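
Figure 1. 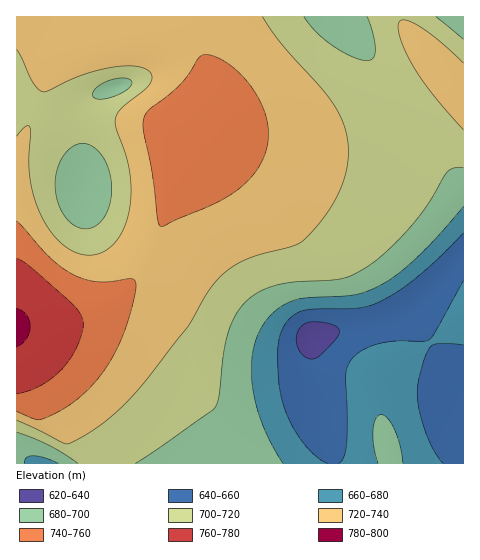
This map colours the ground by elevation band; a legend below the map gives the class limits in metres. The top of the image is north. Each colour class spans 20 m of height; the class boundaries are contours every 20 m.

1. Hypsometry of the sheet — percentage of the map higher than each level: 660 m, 90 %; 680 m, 82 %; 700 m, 70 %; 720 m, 43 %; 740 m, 14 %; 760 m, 3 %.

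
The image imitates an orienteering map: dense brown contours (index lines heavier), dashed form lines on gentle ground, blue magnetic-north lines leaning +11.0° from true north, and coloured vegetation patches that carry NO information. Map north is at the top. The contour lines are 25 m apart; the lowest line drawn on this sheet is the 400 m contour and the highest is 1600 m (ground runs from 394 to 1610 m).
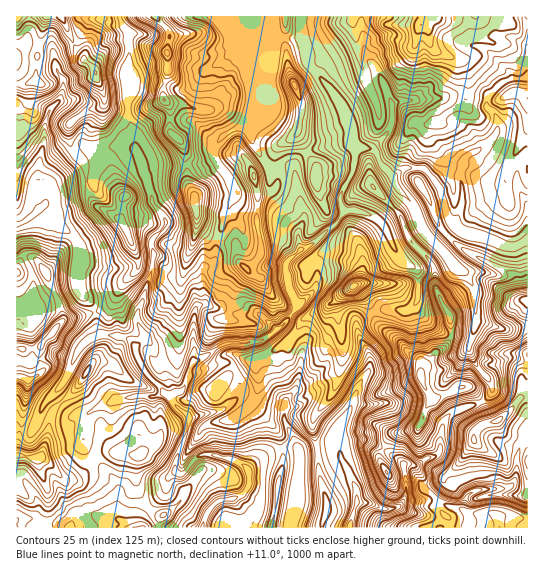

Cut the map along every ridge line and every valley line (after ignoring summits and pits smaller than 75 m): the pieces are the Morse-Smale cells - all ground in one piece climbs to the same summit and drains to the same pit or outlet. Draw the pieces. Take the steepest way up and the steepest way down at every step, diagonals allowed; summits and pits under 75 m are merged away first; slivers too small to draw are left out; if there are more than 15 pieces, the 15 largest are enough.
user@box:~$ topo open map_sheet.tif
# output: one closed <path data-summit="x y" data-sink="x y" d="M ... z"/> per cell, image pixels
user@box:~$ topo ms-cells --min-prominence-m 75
<path data-summit="498 421" data-sink="202 527" d="M249 343l-20 0-8 2-12 10-15 6-11 29-12 6-9-3-9 4-19-1-16 3-24 10-7 6-4 31 11 13 13-7 22 1 10 4-3 6 1 27 8 15 16 12-2 4 0 7 162 0 2-2 4-15 0-10-8-28-2-22-18 2 0-4-15-30 1-18-29-40z"/><path data-summit="422 25" data-sink="202 527" d="M527 16l-226 0-1 11 8 36 21 24 12 18 11 25 0 12 3 7 18 0 4 5 3 9 13 14 12-9 20 1 14 17 8 28 7 9 9-21-3-29 4-14 25-16 8-12 0-12-10-13 2-12 13-11 8-4 18-2z"/><path data-summit="498 421" data-sink="202 527" d="M370 148l-14 1-4 25-12 21 3 14 2 2 13 0 12 4 14 11 16 32 17 13 2 20-4 16 19 20 11 6 28 2-4 8 0 8 7 14 12 13 4 8-1 8-8 7-28 10-10 8-4 11-1 21-5 5-6 1-12 8-13 0 1 6 6 0 12 14 6 0 14-5 17-18 13-20 3-12 7-6 14-3 9 14 13 4 9 7 0-119-25 2-27-8-1-32-3-6-5-9-10-6-20-22 18-19-8-13-8-28-17-18-17 0-12 9-13-14-3-9z"/><path data-summit="167 53" data-sink="202 527" d="M273 16l-153 1 1 6 8 10-1 86 7 15 0 13 8 21 10-3 28 2 28-6 6-4-2-8 3-6 10-10 17-6 5-5 23-55 2-22 4-7-4-8z"/><path data-summit="354 286" data-sink="202 527" d="M358 211l-13 0-14 17-18 16-10 5 6 5 8 13 0 14-4 10-16 14-8 13-18 17-12 6-8 0-2 2 7 18 29 40-1 18 15 34 18-3-5-21 1-11 18-21 5-11 5-20 2-21-8-39 1-5 17-14 2 0 9 10 7 15 11-3 24 2 5-3 6-7 0-30-17-13-16-32-9-9z"/><path data-summit="95 73" data-sink="202 527" d="M119 16l-103 1 0 116 3 0 3-2 9-13 0-10 3 3 19 4 10 8 6 1 2 22 13 17 3 17 8-2 4-27 18-6 18 2 0-13-7-15 1-86-8-10z"/><path data-summit="254 177" data-sink="202 527" d="M267 76l-19 46-5 5-17 6-13 16 4 14 10 11 8 15 0 8-12 25-7 23-1 16-12 9 0 33 34 12 24 0 16 14 12-11 8-12-8-17-4-23 2-4 14-13-2-6 0-13 5-11 0-6-4-10-5-33-5-3-21 2-18-32 0-11 17-40z"/><path data-summit="194 205" data-sink="202 527" d="M214 157l-13 7-12 0-8 3-28-2-10 4 9 33 11 13 2 10-13 16 0 30-15 42 0 10 8 16 10 12 4 16 5 10-3 12 8 7 13-5 6-12 7-28 0-40 9-9-1-32 12-9 1-16 7-23 12-25 0-8-6-11z"/><path data-summit="294 85" data-sink="202 527" d="M302 37l-24 0-3 4-7 33 0 12-17 40 1 15 15 27 6 1 6-2 11 0 5 3 5 33 4 10 0 6-5 11 0 13 3 6 16-9 23-23 3-7-3-4-1-11 12-21 4-23-4-9 0-12-7-17-16-26-20-21z"/><path data-summit="421 377" data-sink="202 527" d="M414 305l-8 6-24-2-9 3-1 2 5 9 9 9 34 29 0 14 12 24-13 28-26 8-9 12 1 4 12 6 6 7 14 1 12-8 6-1 5-5 1-21 4-11 10-8 28-10 8-7 1-8-4-8-12-13-7-14 3-14-23-2-7-3-21-17z"/><path data-summit="26 379" data-sink="202 527" d="M34 259l-11 1-7 11 0 156 9 4 6 0 4-4 8-21 21-24 17-36 9-7 11-5-4-4-3-18-31 7-4-18-11-24-8-14z"/><path data-summit="498 421" data-sink="499 527" d="M497 421l-14 3-7 6-3 12-9 15-20 21 4 9-11 20 12 12 1 9 78-1 0-80-9-8-13-4z"/><path data-summit="125 227" data-sink="202 527" d="M127 145l-10 0-18 6-4 27-8 2 0 6 8 19 26 16 12 25 6 17-3 8-16 16-7 15-6 6-12 5 1 13 6 9 27 4 6 9 10-10-8-15 0-10 15-42 0-30 12-14 1-6-13-19-5-24-4-7-6-20z"/><path data-summit="38 458" data-sink="202 527" d="M55 392l-12 14-8 21-4 4-15-2 0 90 18 0 36 9 4-5 9-3 1-3-8-23-15-16 5 2 12-3 17-18-12-13 1-20 4-12-15 1-13-14z"/><path data-summit="421 377" data-sink="350 527" d="M371 313l-10 6-5 6 3 10 10 20 0 15-10 15-8 24-12 20-2 14 2 2 7-4 20-1 17 9 10-14 26-8 13-28-12-24 0-14-34-29z"/>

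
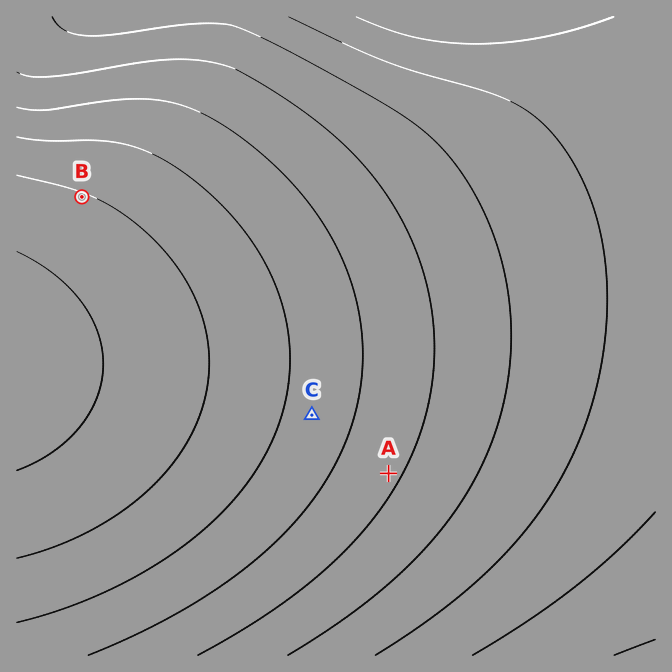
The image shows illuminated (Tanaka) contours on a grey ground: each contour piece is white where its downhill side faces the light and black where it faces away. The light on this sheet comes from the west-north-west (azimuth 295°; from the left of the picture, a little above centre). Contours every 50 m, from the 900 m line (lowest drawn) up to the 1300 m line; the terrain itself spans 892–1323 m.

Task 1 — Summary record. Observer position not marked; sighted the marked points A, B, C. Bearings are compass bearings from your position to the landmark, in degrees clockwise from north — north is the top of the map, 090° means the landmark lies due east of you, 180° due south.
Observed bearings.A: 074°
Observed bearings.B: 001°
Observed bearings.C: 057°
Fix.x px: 76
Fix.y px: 565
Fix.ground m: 1230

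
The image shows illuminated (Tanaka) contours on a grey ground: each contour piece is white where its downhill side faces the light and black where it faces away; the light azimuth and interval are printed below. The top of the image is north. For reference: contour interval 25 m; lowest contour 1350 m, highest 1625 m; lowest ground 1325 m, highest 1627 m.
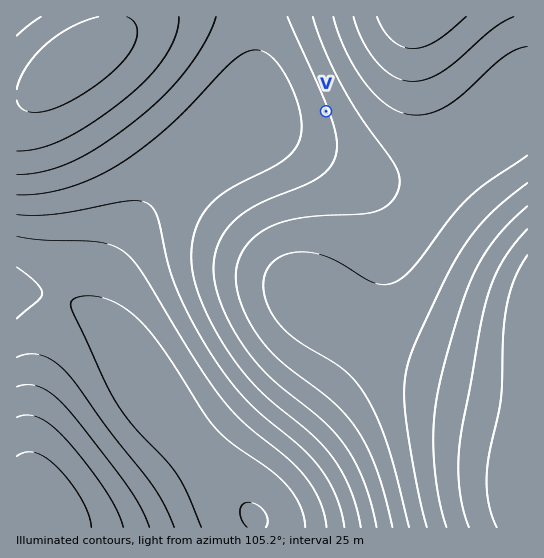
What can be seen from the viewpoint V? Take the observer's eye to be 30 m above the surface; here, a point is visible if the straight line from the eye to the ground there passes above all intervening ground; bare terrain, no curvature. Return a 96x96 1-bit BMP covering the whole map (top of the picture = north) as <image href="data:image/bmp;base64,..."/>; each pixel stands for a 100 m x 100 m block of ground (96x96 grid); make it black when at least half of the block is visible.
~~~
<image width="96" height="96" href="data:image/bmp;base64,Qk2+BAAAAAAAAD4AAAAoAAAAYAAAAGAAAAABAAEAAAAAAIAEAAATCwAAEwsAAAIAAAAAAAAA////AAAAAAAAAAAAAAAB//////8AAAAAAAAf//////8AAAAAAAD///////8AAAAAAAP///////wAAAAAAA////////AAAAAAAB///////8AAAAAAAD///////4AAAAAAAH///////wAAAAAAAP///////gAAAAAAAf///////gAAAAAAA////////AAAAAAAA///////+AAAAAAAB///////+AAAAAAAD///////8AAAAAAAD///////8AAAAAAAH///////4AAAAAAAP///////4AAAAAAAP///////wAAAAAAAf///////wAAAAAAA////////wAAAAAAB////////gAAAAAAB////////gAAAAAAD////////AAAAAAAH////////AAAAAAAP///////+AAAAAAAf///////+AAAAAAA////////+AAAAAAA////////8AAAAAAB////////8AAAAAAD////////4AAAAAAD////////4AAAAAAH////////wAAAAAAH////////wAAAAAAP////////wAAAAAAf////////gAAAAAAf////////gAAAAAA/////////gAAAAAA/////////AAAAAAB/////////AAAAAAD/////////AAAAAAD/////////AAAAAAH////4D///AAAAAAP////gA///AAACAAf///+AAf//AAADgA////8AAP/+AAADwB////4AAP/+AAAD+P////wAAH/+AAAD//////gAAH/+AAAD//////AAAD/+AAAD/////+AAAD/+AAAD/////8AAAD/+AAAD/////8AAAD//AAAD/////4AAAB//AAAB/////4AAAB//AAAAA////wAAAB//gAAAAH///gAAAB//gAAAAAf//AAAAB//wAAAAAD/+AAAAB//wAAAAAAf8AAAAD//4AAAAAAAAAAAAD//8AAAAAAAAAAAAD//+AAAAAAAAAAAAD///AAAAAAAAAAAAH///gAAAAAAAAAAAH///4AAAAAAAAAAAP///8AAAAAAAAAAAf///+AAAAAAAAAAA/////gAAAAAAAAAD/////wAAAAAAAAAP/////8AAAAAAAAA//////+AAAAAAAAD///////AAAAAAAAH///////gAAAAAAAP///////wAAAAAAAP///////4AAAAAAAf///////4AAAAAAAf///////8AAAAAAAf///////8AAAAAAAf///////8AAAAAAAP///////8AAAAAAAP///////8AAAAAAAP///////8AAAAAAAP///////8AAAAAAAP///////8AAAAAAAP///////8AAAAAAAH///////8AAAAAAAH///////8AAAAAAAH///////8AAAAAAAH///////8AAAAAAAH///////8AAAAAAAH///////8AAAAAAAH///////8AAAAAAAH///////8AAAAAAAH///////8AAAAAAAH///////8AAAAAAAP///////8AAAAAAAP///////8="/>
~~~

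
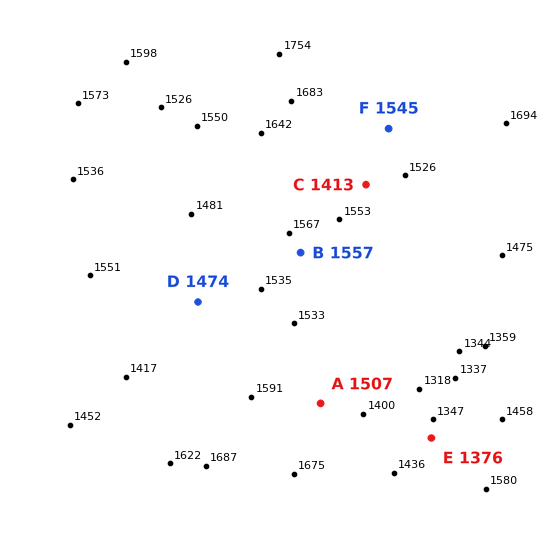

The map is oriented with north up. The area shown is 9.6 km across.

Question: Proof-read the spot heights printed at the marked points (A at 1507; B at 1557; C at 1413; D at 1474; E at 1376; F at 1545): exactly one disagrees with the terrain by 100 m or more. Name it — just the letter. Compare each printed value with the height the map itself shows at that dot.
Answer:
C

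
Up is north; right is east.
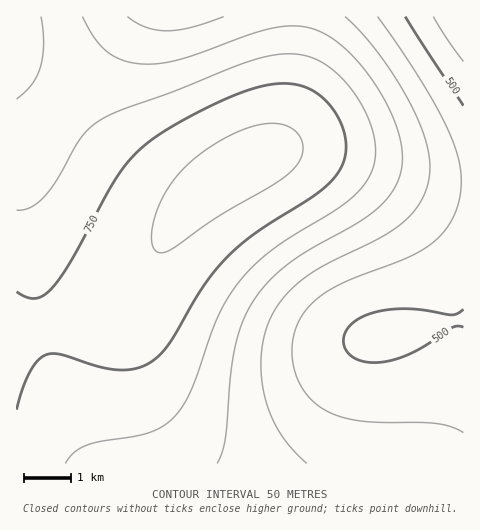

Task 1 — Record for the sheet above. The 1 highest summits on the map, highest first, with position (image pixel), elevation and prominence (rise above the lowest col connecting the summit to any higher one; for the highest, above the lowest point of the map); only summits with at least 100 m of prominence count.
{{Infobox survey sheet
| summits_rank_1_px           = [245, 165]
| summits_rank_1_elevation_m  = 818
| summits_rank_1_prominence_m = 412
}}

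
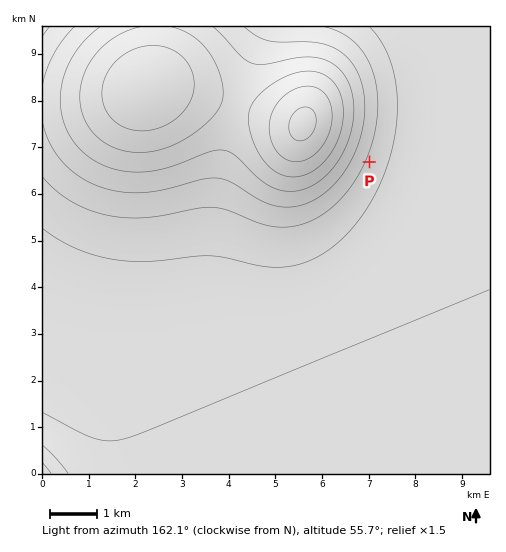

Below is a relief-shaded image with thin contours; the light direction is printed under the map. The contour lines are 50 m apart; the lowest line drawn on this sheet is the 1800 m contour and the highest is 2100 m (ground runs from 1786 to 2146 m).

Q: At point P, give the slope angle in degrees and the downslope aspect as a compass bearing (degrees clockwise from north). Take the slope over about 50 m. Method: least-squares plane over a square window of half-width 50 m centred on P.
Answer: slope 8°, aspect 293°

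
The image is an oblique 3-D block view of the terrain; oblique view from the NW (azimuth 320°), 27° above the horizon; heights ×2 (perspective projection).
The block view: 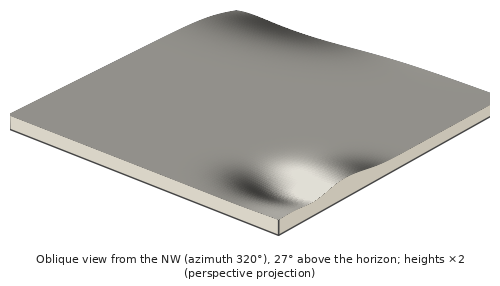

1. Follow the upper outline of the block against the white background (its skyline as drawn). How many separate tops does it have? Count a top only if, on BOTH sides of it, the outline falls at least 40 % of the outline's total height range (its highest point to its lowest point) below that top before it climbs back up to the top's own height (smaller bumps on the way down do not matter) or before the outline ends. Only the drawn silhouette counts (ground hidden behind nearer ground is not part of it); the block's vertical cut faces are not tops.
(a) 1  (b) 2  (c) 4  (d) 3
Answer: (a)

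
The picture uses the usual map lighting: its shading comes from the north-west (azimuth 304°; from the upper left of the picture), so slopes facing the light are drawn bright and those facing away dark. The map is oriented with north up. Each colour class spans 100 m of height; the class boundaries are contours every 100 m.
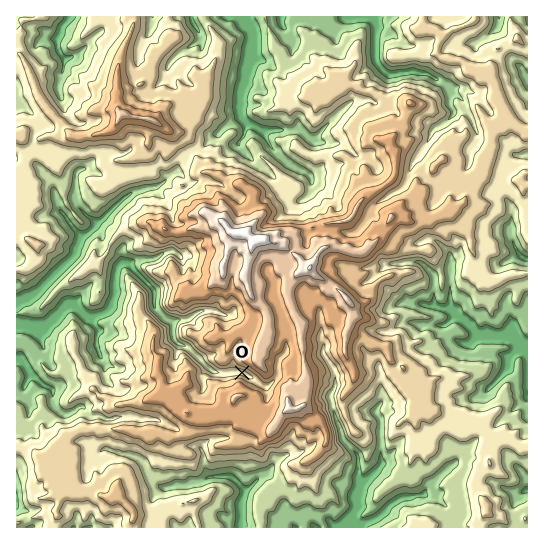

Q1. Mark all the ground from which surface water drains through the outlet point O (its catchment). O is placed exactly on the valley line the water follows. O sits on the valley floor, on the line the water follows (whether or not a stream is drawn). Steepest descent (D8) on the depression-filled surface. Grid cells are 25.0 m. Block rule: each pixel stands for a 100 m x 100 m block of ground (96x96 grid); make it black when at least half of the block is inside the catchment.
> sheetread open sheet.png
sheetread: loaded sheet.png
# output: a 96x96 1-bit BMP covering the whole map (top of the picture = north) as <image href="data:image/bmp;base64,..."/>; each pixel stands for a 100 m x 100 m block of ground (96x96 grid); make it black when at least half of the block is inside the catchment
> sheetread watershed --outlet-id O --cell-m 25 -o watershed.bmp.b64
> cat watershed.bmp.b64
<image width="96" height="96" href="data:image/bmp;base64,Qk2+BAAAAAAAAD4AAAAoAAAAYAAAAGAAAAABAAEAAAAAAIAEAAATCwAAEwsAAAIAAAAAAAAA////AAAAAAAAAAAAAAAAAAAAAAAAAAAAAAAAAAAAAAAAAAAAAAAAAAAAAAAAAAAAAAAAAAAAAAAAAAAAAAAAAAAAAAAAAAAAAAAAAAAAAAAAAAAAAAAAAAAAAAAAAAAAAAAAAAAAAAAAAAAAAAAAAAAAAAAAAAAAAAAAAAAAAAAAAAAAAAAAAAAAAAAAAAAAAAAAAAAAAAAAAAAAAAAAAAAAAAAAAAAAAAAAAAAAAAAAAAAAAAAAAAAAAAAAAAAAAAAAAAAAAAAAAAAAAAAAAAAAAAAAAAAAAAAAAAAAAAAAAAAAAAAAAAAAAAAAAAAAAAGAAAAAAAAAAAAAAAHAAAAAAAAAAAAAAAPAAAAAAAAAAAAAAAf4AAAAAAAAAAAAAA/8AAAAAAAAAAAAAB/8AAAAAAAAAAAAAD/+AAAAAAAAAAAAAD/+AAAAAAAAAAAAAD/+AAAAAAAAAAAAAD/+AAAAAAAAAAAAAB/8AAAAAAAAAAAAAA/8AAAAAAAAAAAAAAf8AAAAAAAAAAAAAAf8AAAAAAAAAAAAAAP8AAAAAAAAAAAAAAP8AAAAAAAAAAAAAAH8AAAAAAAAAAAAAAH8AAAAAAAAAAAAAAH8AAAAAAAAAAAAAAH4AAAAAAAAAAAAAAH4AAAAAAAAAAAAAAHwAAAAAAAAAAAAAAPwAAAAAAAAAAAAAAfgAAAAAAAAAAAAAA/gAAAAAAAAAAAAAA/gAAAAAAAAAAAAAB/gAAAAAAAAAAAAAB/wAAAAAAAAAAAAAB/4AAAAAAAAAAAAAB/8AAAAAAAAAAAAAB/8AAAAAAAAAAAAAA/4AAAAAAAAAAAAAA/wAAAAAAAAAAAAAA/gAAAAAAAAAAAAAAcAAAAAAAAAAAAAAAAAAAAAAAAAAAAAAAAAAAAAAAAAAAAAAAAAAAAAAAAAAAAAAAAAAAAAAAAAAAAAAAAAAAAAAAAAAAAAAAAAAAAAAAAAAAAAAAAAAAAAAAAAAAAAAAAAAAAAAAAAAAAAAAAAAAAAAAAAAAAAAAAAAAAAAAAAAAAAAAAAAAAAAAAAAAAAAAAAAAAAAAAAAAAAAAAAAAAAAAAAAAAAAAAAAAAAAAAAAAAAAAAAAAAAAAAAAAAAAAAAAAAAAAAAAAAAAAAAAAAAAAAAAAAAAAAAAAAAAAAAAAAAAAAAAAAAAAAAAAAAAAAAAAAAAAAAAAAAAAAAAAAAAAAAAAAAAAAAAAAAAAAAAAAAAAAAAAAAAAAAAAAAAAAAAAAAAAAAAAAAAAAAAAAAAAAAAAAAAAAAAAAAAAAAAAAAAAAAAAAAAAAAAAAAAAAAAAAAAAAAAAAAAAAAAAAAAAAAAAAAAAAAAAAAAAAAAAAAAAAAAAAAAAAAAAAAAAAAAAAAAAAAAAAAAAAAAAAAAAAAAAAAAAAAAAAAAAAAAAAAAAAAAAAAAAAAAAAAAAAAAAAAAAAAAAAAAAAAAAAAAAAAAAAAAAAAAAAAAAAAAAAAAAAAAAAAAAAAAAAAAAAAAAAAAAAAAAAAAAAAAAAAAAAAAAAAAAAAAAAAAAA="/>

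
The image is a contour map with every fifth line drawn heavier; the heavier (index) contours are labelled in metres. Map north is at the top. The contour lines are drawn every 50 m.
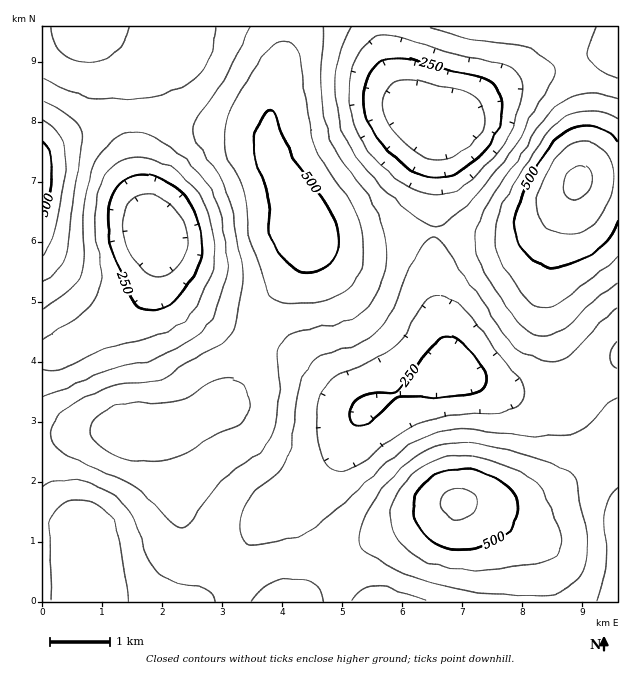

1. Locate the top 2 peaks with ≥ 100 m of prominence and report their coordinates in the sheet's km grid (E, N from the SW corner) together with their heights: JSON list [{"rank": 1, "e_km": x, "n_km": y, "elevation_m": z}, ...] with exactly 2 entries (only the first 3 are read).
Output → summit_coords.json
[{"rank": 1, "e_km": 8.94, "n_km": 7.01, "elevation_m": 610}, {"rank": 2, "e_km": 6.94, "n_km": 1.66, "elevation_m": 560}]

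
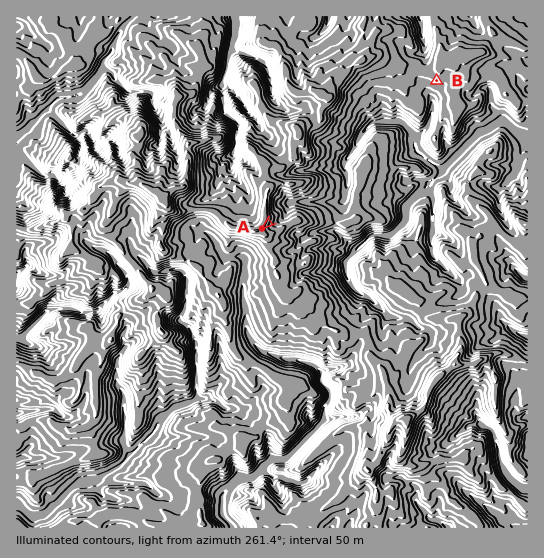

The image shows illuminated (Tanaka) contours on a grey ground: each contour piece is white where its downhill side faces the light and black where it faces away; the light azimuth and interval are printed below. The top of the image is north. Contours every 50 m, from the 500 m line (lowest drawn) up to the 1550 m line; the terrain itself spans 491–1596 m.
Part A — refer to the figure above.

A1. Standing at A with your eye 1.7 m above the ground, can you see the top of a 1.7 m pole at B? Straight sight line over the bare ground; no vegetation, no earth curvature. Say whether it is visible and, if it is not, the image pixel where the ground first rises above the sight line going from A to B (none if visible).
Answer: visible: true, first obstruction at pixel None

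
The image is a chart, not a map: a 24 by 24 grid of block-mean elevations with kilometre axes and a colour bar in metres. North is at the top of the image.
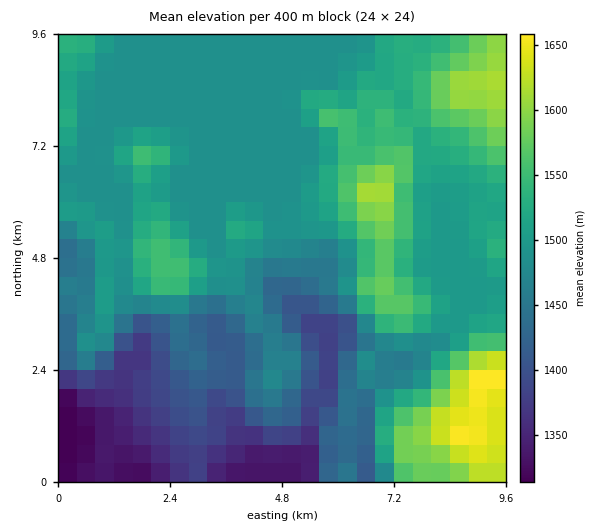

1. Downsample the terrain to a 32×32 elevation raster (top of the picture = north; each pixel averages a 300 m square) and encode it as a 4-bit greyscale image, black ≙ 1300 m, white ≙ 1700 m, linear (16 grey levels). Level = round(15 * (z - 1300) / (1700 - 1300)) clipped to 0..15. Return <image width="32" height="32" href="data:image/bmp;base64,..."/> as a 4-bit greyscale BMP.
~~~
<image width="32" height="32" href="data:image/bmp;base64,Qk12AgAAAAAAAHYAAAAoAAAAIAAAACAAAAABAAQAAAAAAAACAAATCwAAEwsAABAAAAAAAAAAAAAAABEREQAiIiIAMzMzAERERABVVVUAZmZmAHd3dwCIiIgAmZmZAKqqqgC7u7sAzMzMAN3d3QDu7u4A////ABERERIjMhERESVlR6qqvMwRERESMzIhERElVFiru8zcERESIjMzIiIhJVRpu7zd3RERIiMzMzI0MjVUabvN3d0RESIzNEMzRVM1ZWmqzd3dESIjM0RDNVVUNFVomazN3RIyIzNEREVmVDNWZ3ibzd0zMyMzRVRFZ2UzV2Zmis3tVmQiNFVURWZlQ1d2Znms3VZ2MjRVVEVWZTNGZmZnirtWd1M0VURFZlQzNWiId3iZVndlRVVEVmZDM0WJqYh4iGV4dmZ2VWdlREVXmqqYiIhleHeJmHZ3ZUVWeaqpiIiIZXh4mqmHd2VVVnmqmIiIiFVneJmZh3dmZmZoqpiIiIhVeHiZmHd3d3ZmeKqYiIiJZnh4mZd3iHd3d4mqqIiIiXeHeJmHd4l3d4iau6mIiIiId3eYd3eId3eIm7uoiIiId3d3h3d3d3d3iKvLqIiIiHd3eId3d3d3d4mry6iIiIl3d3mYd3d3d3d4mqupiIiZh3eJqYd3d3d3eJmaqYiZqod3eIh3d3d3d3iZmZiJmauXd3d3d3d3d3eJqZmYmqq7mHd3d3d3d3d4mpmZmZq7u4h3d3d3d3d3eJiJmYmrzLyId3d3d3d3d3d3eIiJq8zMiHd3d3d3d3d3d3iImZq7vJiHd3d3d3d3d3d3iJmZqruZh3d3d3d3d3d3d4iZmZq7"/>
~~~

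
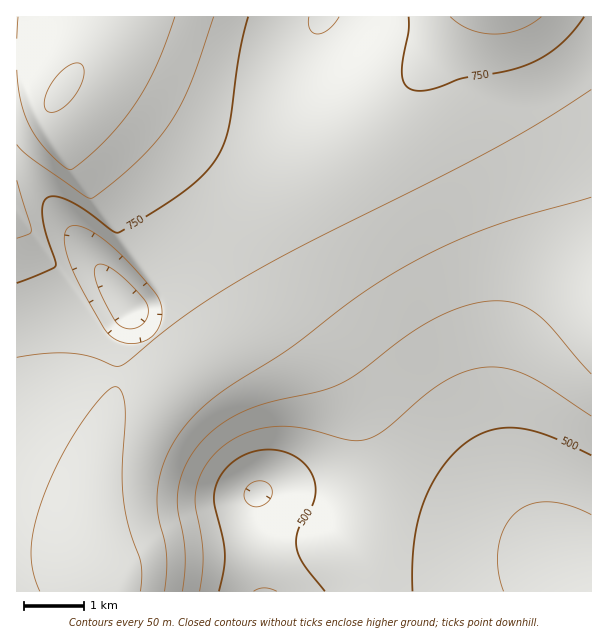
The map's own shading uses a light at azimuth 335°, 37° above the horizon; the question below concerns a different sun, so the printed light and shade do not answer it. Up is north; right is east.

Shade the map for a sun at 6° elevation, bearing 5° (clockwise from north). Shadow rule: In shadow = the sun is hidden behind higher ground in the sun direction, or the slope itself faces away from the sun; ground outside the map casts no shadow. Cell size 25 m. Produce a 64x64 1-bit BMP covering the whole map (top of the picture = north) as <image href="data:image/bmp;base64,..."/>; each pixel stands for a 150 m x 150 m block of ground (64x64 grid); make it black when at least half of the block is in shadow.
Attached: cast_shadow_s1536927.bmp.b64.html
<image width="64" height="64" href="data:image/bmp;base64,Qk0+AgAAAAAAAD4AAAAoAAAAQAAAAEAAAAABAAEAAAAAAAACAAATCwAAEwsAAAIAAAAAAAAA////AAAAAAAAAAAAAAAAAAAAAAAAAAAAAAAAAAAAAAAAAAAAAAAAAAAAAAAAAAAAAAAAAAAAAAAAAAAAAAAAAAAAAAAAAAAAAAAAAAAAAAAAAAAAAAAAAAAAAAAAAAAAAAAA8AAAAAAAAAP4AAAAAAAAA/wAAAAAAAAD/gAAAAAAAAf+AAAAAAAAB/4AAAAAAAAD/gAAAAAAAAP+AAAAAAAAAf4AAAAAAAAAeAAAAAAAAAAAAAAAAAAAAAAAAAAAAAAAAAAAAAAAAAAAAAAAAAAAAAAAAAAAAAAAAAAAAAAAAAAAAAAAAAAAAAAAAAAAAAAAAAAAAAAABAAAAAAAAAAPAAAAAAAAAB8AAAAAAAAAPwAAAAAAAAB+AAAAAAAAAPwAAAAAAAAB/AAAAAAAAAP4AAAAAAAAB/AAAAAAAAAP4AAAAAAAAA/gAAAAAAAAH8AAAAAAAAAfgAAAAAAAAD8AAAAAAAAAPwAAAAAAAAA+AAAAAAAAAHwAAAAAAAAAfAAAAAAAAAB4AAAAAAAAAHAAAAAAAAAAcAAAAAAAAABgAAAAAAAAAEAAAAAAAAAAQAAAAAAAAAAAAAAAAAAAAAAAAAAAAAAAAAAAAAAAAAAAAAAAAAAAAAAAAAAAAAAAAAAAAAAAAAAAAAAAAAAAAAAAAAAAAAAAAAAAAAAAAAAAAAAAAAAAAA=="/>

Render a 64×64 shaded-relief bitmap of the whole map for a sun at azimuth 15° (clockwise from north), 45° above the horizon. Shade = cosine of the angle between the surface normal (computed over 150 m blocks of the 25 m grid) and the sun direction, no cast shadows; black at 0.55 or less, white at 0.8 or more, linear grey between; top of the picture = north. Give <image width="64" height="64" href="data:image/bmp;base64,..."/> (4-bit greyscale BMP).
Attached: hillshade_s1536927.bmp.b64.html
<image width="64" height="64" href="data:image/bmp;base64,Qk12CAAAAAAAAHYAAAAoAAAAQAAAAEAAAAABAAQAAAAAAAAIAAATCwAAEwsAABAAAAAAAAAAAAAAABEREQAiIiIAMzMzAERERABVVVUAZmZmAHd3dwCIiIgAmZmZAKqqqgC7u7sAzMzMAN3d3QDu7u4A////AJmZmZmZmqqqqqqpmZiHdmZmZ3iZqqqqqqqqqqqqqqqqmZmZmZmqqqqqqqqZmId3ZmZ3iJqqqqqqqqqqqqqqqqqZmZmZmaqqqqqqqqqZiHd3d3eJmqqqqqqqqqqqqqqpmZmZmZmaqru7u7u6qqmYh3d3iJmqqqqqqqqqqqqqqZmZmZmZmaqqu7u7u7u7qpmYiIiJmqqqqqqqqqqqqpmZmZmZmZmaqqq7vMy7u7u6qpmZmZqqqqqqqqqqqpmZmZmZmZmZmZqqqru8zMzMy7u6qZmaqqqqqqqqqpmZmZmZmZmZmZmZqqqqu7zMzMzMu7uqqqqqqqqqqZmZmZmZmZmZmYiZmZqqqqq7u7zMzMzLu7qqqqqqqqmZmZmZmZmZmZmIiJmZqqqqqqu7u7u7u7u7uqqqqqqZmZmZmZmZmZmZiIiImZqqqqqqqqqqqqqqqqqpmZmZmZmZmZmZmZmZmYiIiIiaqqqqqqqqqqqpmZmZmYiIiJmZmZmZmZmZmZmIiIiId5qqqqqqqqqqmZiIiHd3d3eIiImZmZmZmZmZmIiIiHd3maqqqqqqqpmZiHd2ZmZmZnd4iImZmZmZmZiIiIiHd3eZqqqqqqqqmZiHdmVVVVVWZ3eIiJmZmZmZiIiIiHd3dpmaqqqqqqmZiHdmVURERFVmd3iIiZmZmYiIiIiHd3ZmmZmqqqqqqZmId2VURERERVZneIiIiZmIiIiIiHd3dmaZmaqqqqqpmYh3ZlRERERFVmd4iIiIiIiIiIiHd3dmZpmZmqqqqqmZmIdmVURERFVWZ3iIiIiIiIiIiHd3dmZmmZmZqqqqqZmYh3ZlVURFVWZneIiIiIiIiIiHd3d2ZmaZmZmaqqqpmZiId2ZVVVVWZnd4iIiIiIiIiId3d3ZmZpmZmZmqqqmZmYiHdmZmZmZnd3iIiIiIiIiId3d3dmZmmZmZmZmqmZmZmIh3dmZmZ3d3iIiIiIiIiIh3d3d2ZmaZmZmZmZmZmZmZiId3d3d3d3iIiIiIiIiIiHd3d3ZmZpmZmZmZmZmZmZmYiIh3d3d4iIiIiIiIiIiId3d3d3ZmmZmZmZmZmZmZmZmIiIiIiIiIiIiIiIiIiIh3d3d3d3eZmZmZmZmpmZmZmZiIiIiIiIiIiIiIiIiIiHd3d3d3d4iZmZmZrNypmZmZmZiIiIiIiIiIiIiIiIiId3d3d3d3iIiZmZrf/9qZmZmZmYiIiIiIiIiIiIiIiIiHd3d3d4iIiImZnP/+25mZmZmZmYiIiIiIiIiIiIiIiIiHeIiIiIiIiIm//cupiZmZmZmZmIiIiIiIiIiIiIiIiIiIiIiIiIiIiu/bmGaJmZmZmZmYiIiIiIiIiIiIiIiIiIiIiIiIiIid/sl1M4mZmZmZmZiIiIiIiIiIiIiIiIiIiIiIiXeIiL7sqFMUiZmZmZmZiIiIiIiIiIiIiIiIiIiIiIiZd3eK7sqGMSeZmZmZmZmIiIiIiIiIiIiIiIiIiIiIiZl3d53tuWQRaJmZmZmZmIiIiIiIiIiIiIiIiIiIiIiJmXd4ztuXQgSIiZmZmZmIiIiIiIiIiIiIiIiIiIiIiJmZd3rduXUgJ4iImZmZmYiIiIiIiIiIiIiIiIiIiIiImZl3nduXUgFoiIiImZmZiIiIiIiIiIiIiIiIiIiIiIiZmXjNyoUwBYiIiIiJmZmYiIiIiIiIiIiIiIiIiIiIiJmZe9yoYxA3iIiIiImZmZmIiIiIiIiIiIiIiIiIiIiIiZmty4ZBAWiIiIiIiZmZmZmIiIiIiIiIiIiIiIiIiIiJmc25dCAFeIiIiIiZmZmZmZiIiIiIiIiIiIiIiIiIiIiZ3KdSAEd3iIiIiJmZmZmZmZiIiIiIiIiIiIiIiIiIiJnKhjECZ3eIiIiImZmZmZmZmYiIiIiIiIiIiIiIiIiIibl0IBZ3d4iIiIiZmZmZmZmZmYiIiIiIiIiIiIiIiIiIqFMAV3d3iIiIiZmZmZmZmZmZmIiIiIiIiIiIiIiIiIiXQQN3d3eIiIiJmZmZmZmZmZmZiIiIiIiIiIiIiIiIiIUwJnd3eIiIiImZmZmZmZmZmZmYiIiIiIiIiIiIiIiIZBFYiIiIiIiIiZmZmaqqqpmZmZmIiIiIiIiIiIiIiIhTFIiIiIiIiIiZmZmaqqqqqpmZmZmIiIiIiIiIiIiIiEIniIiIiIiIiJmZmaqqqqqqqZmZmZiIiIiIiIiIiIiIMliYiIiIiIiImZmZqqqqqqqqmZmZmYiIiIiIiIiIiIgziZmZiIiIiIiZmZqqqqqqqqqqmZmZmIiIiIiIiIiIiDWZmZmZiIiIiZmZmqqqqqqqqqqZmZmZiIiIiIiIiIiIR5qZmZmZmIiZmZmaqqqqqqqqqqmZmZmYiIiIiIiIiIhpqqqZmZmZmZmZmZqqqqqqqqqqqpmZmZmIiId3d4iIiHmqqqqZmZmZmZmZmqqqqqqqqqqqqZmZmYiHd3d3eIiIiqqqqqmZmZmZmZmZqqqqqqqqqqqpmZmYh3d3d3d3iIiaqqqqqpmZmZmZmZmqqqqqqqqqqqqZmYh3dmZmd3eIiJqqqqqqqpmZmZmZmZqqqqqqqqqqqpmZh3dmZmZnd3iImqqqqqqqqZmZmZmZmaqqqqqqqqqqmZiHdmZmZmd3eIiaqqqqqqqqmZmZmZmZmqqqqqqqqqqZiHdmZmZmZ3d4iKqqqqqqqqqZmZmZmZmZqqqqqqqqqpmHdmZlVmZnd4iI"/>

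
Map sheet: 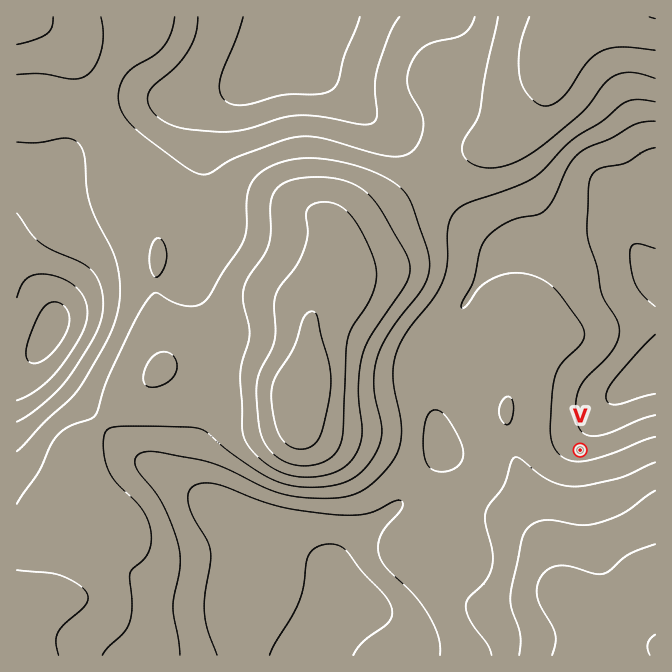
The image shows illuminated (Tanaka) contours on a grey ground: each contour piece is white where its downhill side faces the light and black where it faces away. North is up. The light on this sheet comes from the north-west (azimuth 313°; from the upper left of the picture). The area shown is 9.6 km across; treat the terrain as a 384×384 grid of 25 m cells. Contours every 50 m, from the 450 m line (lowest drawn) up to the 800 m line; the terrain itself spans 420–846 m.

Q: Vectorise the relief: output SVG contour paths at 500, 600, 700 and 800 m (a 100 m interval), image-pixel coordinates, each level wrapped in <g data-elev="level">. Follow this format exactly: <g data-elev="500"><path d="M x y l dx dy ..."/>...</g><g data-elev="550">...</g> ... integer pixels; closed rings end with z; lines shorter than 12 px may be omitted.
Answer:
<g data-elev="500"><path d="M270 655l5-11 17-28 7-14 4-15 3-23 3-9 8-8 13-3 10 2 7 5 15 21 23 23 7 13 0 7-3 7-25 19-11 14"/><path d="M655 415l-15 5-31 13-17 3-8-3-5-5-2-8-1-12 1-13 4-10 6-8 24-25 6-10 2-10-2-12-15-27-5-26-9-29-1-13 3-45 3-7 6-4 26-6 19-11 11-4"/><path d="M17 297l5-13 6-7 10-3 14 1 15 6 10 7 8 12 2 12-1 11-5 12-23 34-20 20-11 7-10 4"/><path d="M360 17l-15 38-7 27-6 8-14 4-36 1-32 9-13 1-7-2-6-4-4-6-1-8 3-13 14-34 7-21"/></g><g data-elev="600"><path d="M180 655l-7-48 7-40-1-20-6-20-11-24-7-11-18-24-2-6 2-6 7-4 10 0 51 9 22 8 43 21 27 7 23 1 20 0 15-4 12-6 21-21 7-10 4-9 2-21-8-45 2-24 4-11 6-13 28-36 10-16 4-19 1-36 6-14 4-5 9-5 47-16 20-9 10-8 26-28 32-21 22-18 13-4 18 3"/><path d="M655 462l-35 16-33 7-13 2-12-2-12-4-12-8-18-14-3-2-3 1-10 27-15 20-4 9 1 11 7 29-2 16-6 12-17 16-2 7 1 7 3 8 17 24 5 11"/><path d="M504 423l3 2 3-2 3-10 0-11-5-6-4 3-5 9 1 9z"/><path d="M17 142l21 1 29-5 7 2 6 5 5 12 2 30 2 15 7 16 19 39 4 16 1 17-2 18-6 20-7 17-23 38-11 15-26 24-28 29"/><path d="M475 17l-5 10-6 6-7 4-22 5-8 3-9 7-6 10-4 11 0 12 2 8 11 20 2 12-5 18-3 5-6 5-9 3-13 0-63-18-14-2-12 1-16 4-43 15-12 6-15 10-8 3-7-2-10-5-47-35-14-15-7-15 0-13 5-13 8-9 22-12 9-9 8-14 4-16"/></g><g data-elev="700"><path d="M59 655l-3-13 1-8 7-9 21-20 3-7-1-4-9-9-18-10-12-2-31-3"/><path d="M655 544l-26 11-19 15-6 4-9 0-23-7-10-2-10 2-8 6-6 9-1 12 3 11 15 29 0 10-3 11"/><path d="M299 477l19-1 17-4 12-7 9-12 4-10 2-10-4-45 2-20 3-15 9-20 33-48 5-13-1-10-4-10-23-40-9-14-9-8-10-6-12-4-14-2-18-1-16 2-11 4-8 7-4 13 0 29-2 13-6 12-15 21-5 15 0 10 7 29-1 10-7 20-2 11 2 54 2 10 8 13 15 14 15 9z"/><path d="M149 387l6 0 9-2 6-5 5-5 2-5 0-7-2-5-5-5-5-1-6 1-5 3-5 6-4 8-2 8 1 5z"/><path d="M17 44l18-4 12-7 5-6 1-10"/><path d="M529 17l-9 30-1 15 0 13 3 10 5 8 8 9 7 4 10-1 10-7 8-10 17-25 7-7 8-5 10-3 10-1 33 3"/></g><g data-elev="800"><path d="M295 448l7 1 6-1 6-3 4-6 6-13 6-33 1-16-2-15-12-47-2-2-3-2-5 3-3 4-10 29-18 30-4 13 1 20 5 22 7 11z"/></g>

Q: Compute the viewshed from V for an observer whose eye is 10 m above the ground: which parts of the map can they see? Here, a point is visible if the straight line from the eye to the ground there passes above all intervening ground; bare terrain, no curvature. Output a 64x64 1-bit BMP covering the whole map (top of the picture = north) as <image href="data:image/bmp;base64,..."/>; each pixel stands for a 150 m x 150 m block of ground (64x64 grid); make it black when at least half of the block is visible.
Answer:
<image width="64" height="64" href="data:image/bmp;base64,Qk0+AgAAAAAAAD4AAAAoAAAAQAAAAEAAAAABAAEAAAAAAAACAAATCwAAEwsAAAIAAAAAAAAA////AAAAAAAAAAAAAAAAAAAAAAAAAAAAAAAAAAAAAAAAAAAAAAAAAAAAAAAAAAAAAAAAAAAAAAAAAAAAAAAAAAAAAAAAAAAAAAAAAAAAAAAAAAAAAAAAAAAAAAAAAAAAAAAAAAAAAAAAAAAAAAAAAAAAAAAAAAAAAAAAAAAAAAAAAAAAAAAAAgAAAAAAAAAHAAAAAAAAB8cAAAAAAAAP/wAAAAAAAA//AAAAAAAAH/8AAAAAAAAf/wAAAAYAAB//AAAABwAAH/8AAAAHAAAf/gAAAAcAAB/+AAAABwAAH/8AAAADAAAP/wAAAAMAAA//AAAAAwAAD/8AAAADAAAf/wAAAAMAAB//AAAAAwAAHAcAAAABAAAAAQAAAAHAAAAAAAAAAPAAAAAAAAAAeAAAAAAAAAA8AAAAAAAAAB4AAAAAAAAAAAAAAAAAAAAAAAAAAAAAAAAAAAAAAAAAAAAAAAAAAAAAAAABAAAAAAAAAAEAAAAAAAAAAQAAAAAAAAABAAAAAAAAAAAAAAAAAAAAAAAAAAAAAPgAAAAAAAAA/AEAAAAAAAA/AwAAAAAAAD//AAAAAAAAP/8AAAAAAAAf/wAAAAAAAA//AAAAAAAAA/8AAAAAAAAB/wAAAAAAAAH/AAAAAAAAAP8AAAAAAAAAfwAAAAAAAAB/AAAAAAAAAD8AAAAAAAAAHw=="/>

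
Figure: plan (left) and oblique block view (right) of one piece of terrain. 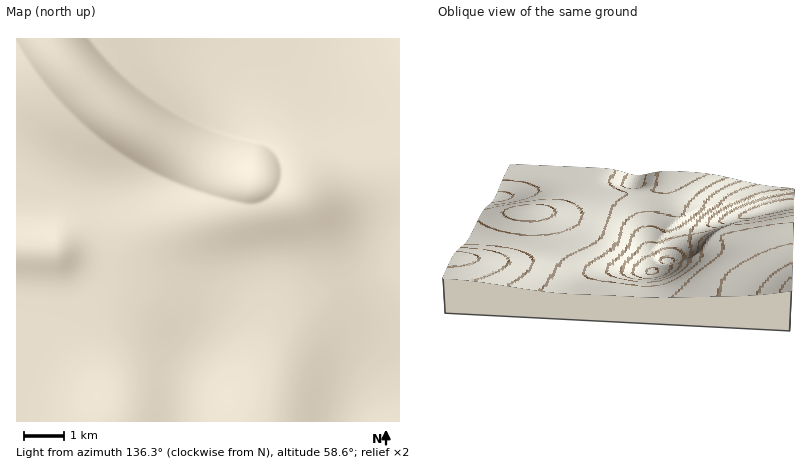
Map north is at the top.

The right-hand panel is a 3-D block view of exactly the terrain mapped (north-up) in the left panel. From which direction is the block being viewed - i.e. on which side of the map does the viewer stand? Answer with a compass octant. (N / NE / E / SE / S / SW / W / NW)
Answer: E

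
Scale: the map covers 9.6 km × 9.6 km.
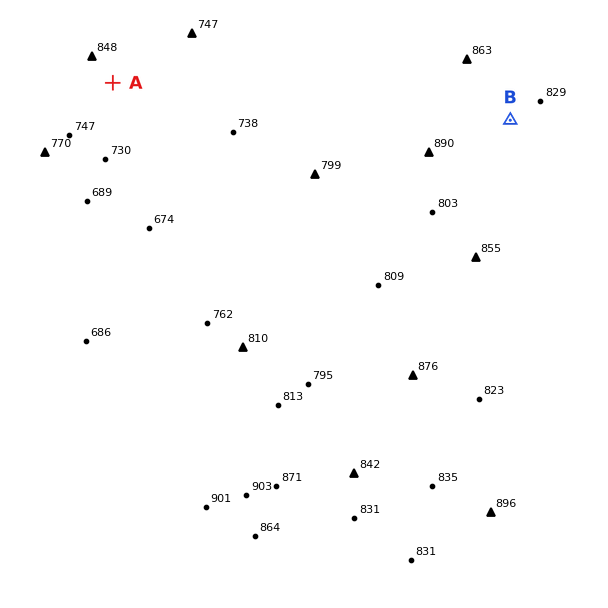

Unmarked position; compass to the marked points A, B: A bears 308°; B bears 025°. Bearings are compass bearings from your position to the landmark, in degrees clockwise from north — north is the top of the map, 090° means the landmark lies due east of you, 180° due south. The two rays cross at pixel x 417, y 320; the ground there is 840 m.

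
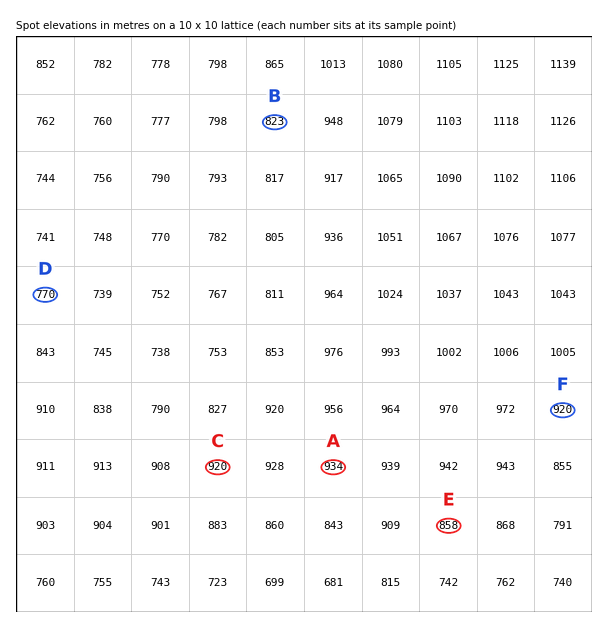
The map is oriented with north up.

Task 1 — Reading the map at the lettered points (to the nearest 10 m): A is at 930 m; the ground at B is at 820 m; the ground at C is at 920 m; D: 770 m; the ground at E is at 860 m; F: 920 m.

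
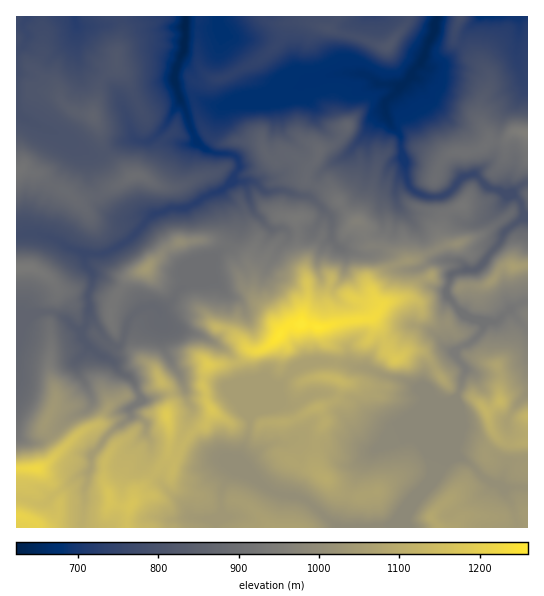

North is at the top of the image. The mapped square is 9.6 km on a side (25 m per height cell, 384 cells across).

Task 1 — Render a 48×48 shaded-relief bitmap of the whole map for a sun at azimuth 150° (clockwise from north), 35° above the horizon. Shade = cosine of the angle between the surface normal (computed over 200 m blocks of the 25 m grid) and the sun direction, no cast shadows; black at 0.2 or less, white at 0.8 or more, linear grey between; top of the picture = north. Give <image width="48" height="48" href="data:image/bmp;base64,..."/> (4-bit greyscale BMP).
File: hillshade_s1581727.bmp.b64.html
<image width="48" height="48" href="data:image/bmp;base64,Qk32BAAAAAAAAHYAAAAoAAAAMAAAADAAAAABAAQAAAAAAIAEAAATCwAAEwsAABAAAAAAAAAAAAAAABEREQAiIiIAMzMzAERERABVVVUAZmZmAHd3dwCIiIgAmZmZAKqqqgC7u7sAzMzMAN3d3QDu7u4A////AJd5upmqq6q6qqmZmIiIm8zMy5d5maqZmYiJqpiqrLu7qqmZmIeIq7vM3JZYqZmZmYmZmoeZmru7qqmZiIiZq7qrvLhFmpmIiKu7moeIiKq7qZmIiaqqu6mJq8t1aamZmbzLuoaJiJq7qZmImru6qql3ibunV5mqqniru6aJmYmsupmZmqqpmamHeJqpdoqqqQAYzLZ6mYisy6qqmZmZmqqYeImZmImruwEAfNpIqYir3cu6qZmZmqu6mImZmYiru0ZzBs6TeXiqvu3bq6qZq7u7qZmZmYeqmkWJQDjHJoi6i+27maqqq7u7upmZmYiqiVNaphGLYTaqeLqZh4iaqru8y6mZmZmshWRIqXRrxRFoeIiZmYiHiru8zLqZqIeMtoZHmHdXqXd2aZmZmZmqmru7u7qryGVouodVZmZUR2qHWcy6qamauqqpm8yqykVnmodmZVRFZ1ZYWN7dy7qHiIiazv7KiYd5mYh4mGVnZkRmVXm+/+7Kmqu6vf7ZiId4qoh5qpmYVDRSETV5v//+3dzcqau6qWZmiZiJqpmqdmdiA3d1N83+7uy8qXibzJVniZiJqpirmJmHZodTI3rMze7My5q7uahmiZmJu5ebqZmYd0M0ITaJiJq73dzbmJuoeaqazKd6uqqXZTNGQRNXdmeJve3berzLmKqrzKZpu8ynZWZnYxFIdmd4eKqri7vMuruqmaVIzd25d4eHdTI4Z0NmVEathXjNzLuph4dEe+26mZiHhlM2VkETVVV7syBM3Yh3d3dBApzLqZh4iFMkQkEBR5l4y6UEmkRWealzAAjey6h3iHQkZFVVVWia3u1ANVVomru5UAF7zLl3iIZVh5iYdlVom8yyFYmaq7zLphACRXiHd4iYiJqZh2Z2ZXnKNKu7u7y7ulIAEkZ3aJmqiHiYh2d4iIeMpru7u7vLu7hlQ0VnZ4d4mYZ4dmZVerqXq8u7uqrN3N7dt0RWZFVniZdoh1NEFJmHWsu6qYms3dzd7bZFZniJiIh4mFescEebl7upiId4vLqYrO13iaqqh3iJmmeu+Ue93KqYiId2eHd3Z4uomqmap3eJqXRp38qbvIh4iJiGVWd3VFeoiZmZzJZ4q4VXre2qqneImZqoZmeJd4mpiIiInNpmeoVVaJq6qniZmau6maiamYd4h2Z2aM6VVnMzNWiImYmZqqu7qsqJmYYzRURUNHzIZ3QzNGd1RZmqqpqqqqyXqJhkNFM0QiW6iIdkRWiHMpqpmImqqpqomamYd3ZnZUOLqIiHVGeJdZmZmHirqpmZmruqqZmZiIiJqYiIZFeZmImZiIiruqqZirzLuqmZmZmZq5iIdWeamYiIiIibu7u3iYiszLqqqZmqvLmIdniJmoiYiIiaqrzHeId4rNy7uqq83tuJh3iJmYiZmIeJqqvJeJh2eczM3MzL3+yYqXiJmZiamHd4mqu6eZmYeKu83dy6nP2liYiJmZmZqYh4mqu6iZmZmZqqvMqYeN7GWpd4mZmZqZmImavKiZmZqpqqqamIh67YSqdniA=="/>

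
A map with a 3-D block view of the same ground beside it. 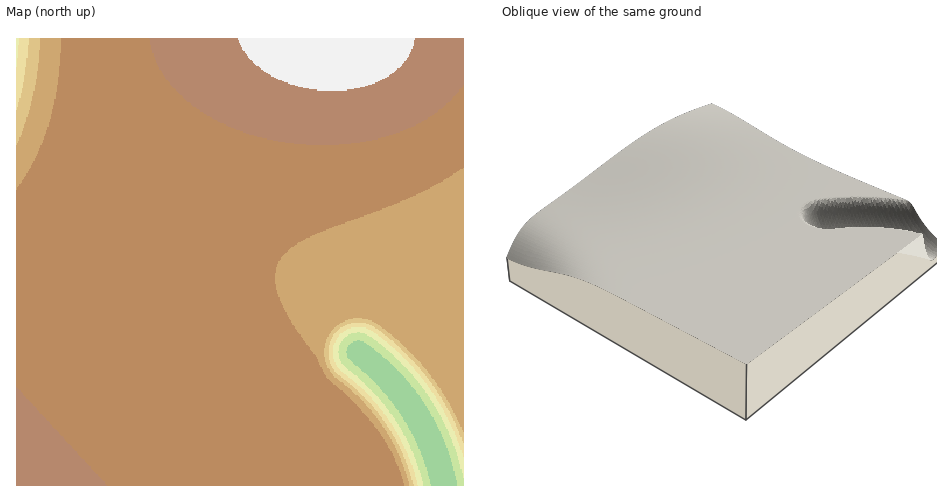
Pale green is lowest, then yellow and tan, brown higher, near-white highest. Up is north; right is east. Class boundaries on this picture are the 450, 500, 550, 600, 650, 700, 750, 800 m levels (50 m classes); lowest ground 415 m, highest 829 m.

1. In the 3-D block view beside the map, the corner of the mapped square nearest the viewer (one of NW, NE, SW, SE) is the SW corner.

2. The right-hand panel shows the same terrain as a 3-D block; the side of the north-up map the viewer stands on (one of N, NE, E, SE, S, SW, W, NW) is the SW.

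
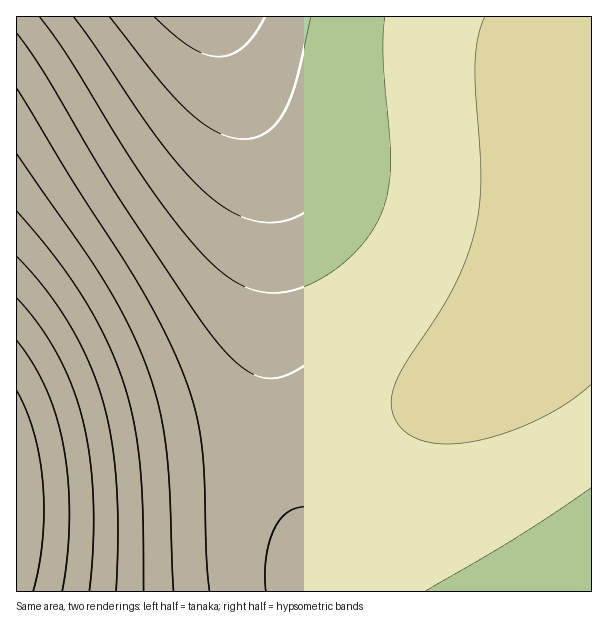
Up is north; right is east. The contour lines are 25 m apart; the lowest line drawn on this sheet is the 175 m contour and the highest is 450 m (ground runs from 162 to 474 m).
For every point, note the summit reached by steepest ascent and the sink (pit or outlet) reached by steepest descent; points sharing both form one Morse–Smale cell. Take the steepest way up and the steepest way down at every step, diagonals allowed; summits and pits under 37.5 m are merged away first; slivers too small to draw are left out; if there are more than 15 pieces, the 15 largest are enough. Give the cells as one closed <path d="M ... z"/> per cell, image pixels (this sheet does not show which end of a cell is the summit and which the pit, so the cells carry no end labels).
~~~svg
<path d="M591 16l-373 1 10 36 31 90 11 43 2 27-1 147 3 50 3 25 2 3 77-14 30-8 45-16 30-15 33-23 30-29 12-15 10-13 14-35 8-36 3-46 4-2 17-1z"/><path d="M218 16l-202 1 1 453 85-12 138-14 38-7-4-27-3-50 1-147-2-27-11-43-31-90z"/><path d="M591 186l-16 0-4 2-1 34-5 30-7 27-12 26-22 28-30 29-33 23-48 23-57 16-78 14 10 48 16 47 22 39 19 20 247-1z"/><path d="M278 438l-261 32-1 121 328 1-26-34-18-36-12-36z"/>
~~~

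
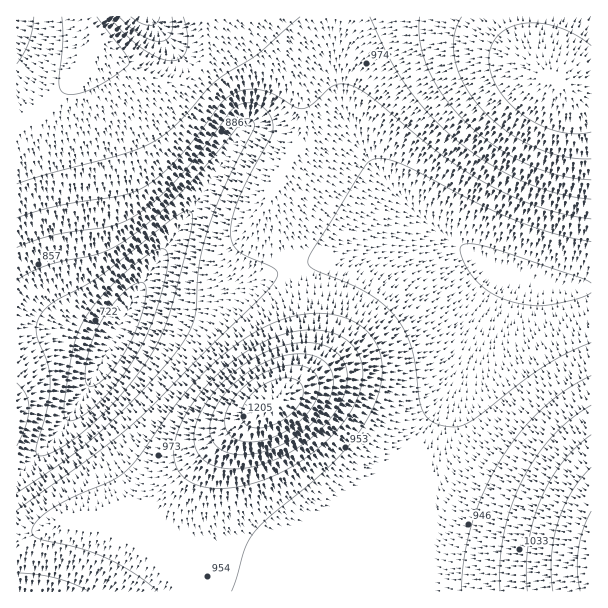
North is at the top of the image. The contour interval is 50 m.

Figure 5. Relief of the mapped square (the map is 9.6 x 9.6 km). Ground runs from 660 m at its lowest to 1240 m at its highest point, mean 950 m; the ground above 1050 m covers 13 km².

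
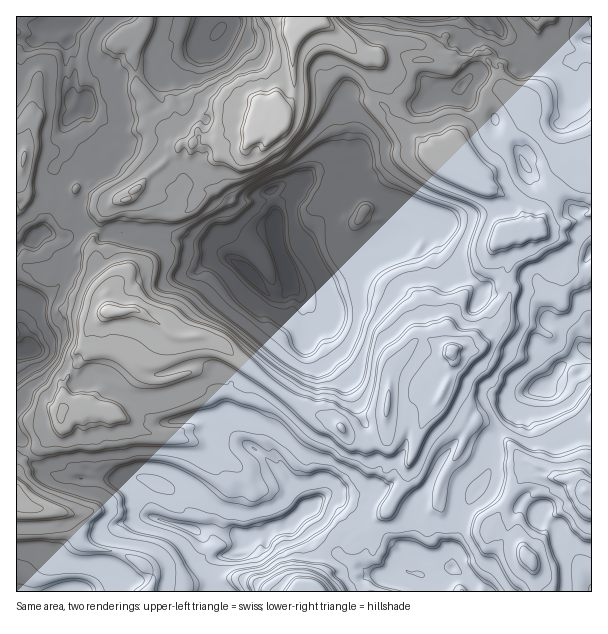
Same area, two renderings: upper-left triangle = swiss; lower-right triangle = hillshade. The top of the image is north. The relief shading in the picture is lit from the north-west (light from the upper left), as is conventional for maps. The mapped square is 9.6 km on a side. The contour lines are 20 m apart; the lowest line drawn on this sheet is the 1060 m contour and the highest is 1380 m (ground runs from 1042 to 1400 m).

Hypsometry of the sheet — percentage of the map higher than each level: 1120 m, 95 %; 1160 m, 90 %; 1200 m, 75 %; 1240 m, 46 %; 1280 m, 29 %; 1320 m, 14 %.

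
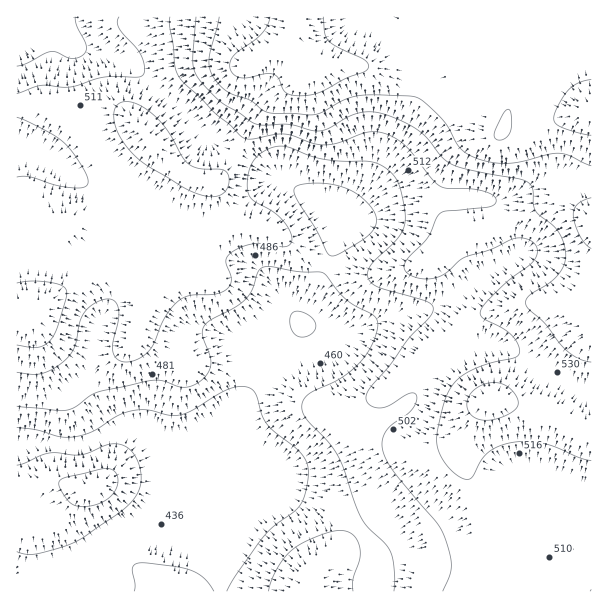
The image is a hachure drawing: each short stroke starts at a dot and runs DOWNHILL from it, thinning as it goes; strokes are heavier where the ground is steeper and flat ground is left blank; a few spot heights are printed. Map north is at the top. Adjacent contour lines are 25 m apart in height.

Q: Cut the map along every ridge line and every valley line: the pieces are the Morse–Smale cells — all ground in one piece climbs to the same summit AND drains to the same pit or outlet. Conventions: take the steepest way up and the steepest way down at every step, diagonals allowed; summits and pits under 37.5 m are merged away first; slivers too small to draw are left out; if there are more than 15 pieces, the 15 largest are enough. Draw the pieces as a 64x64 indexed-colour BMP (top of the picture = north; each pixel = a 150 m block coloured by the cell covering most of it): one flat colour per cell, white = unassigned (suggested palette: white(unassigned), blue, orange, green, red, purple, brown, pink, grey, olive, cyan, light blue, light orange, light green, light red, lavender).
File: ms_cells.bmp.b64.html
<image width="64" height="64" href="data:image/bmp;base64,Qk12CAAAAAAAAHYAAAAoAAAAQAAAAEAAAAABAAQAAAAAAAAIAAATCwAAEwsAABAAAAAAAAAA////ALR3HwAOf/8ALKAsACgn1gC9Z5QAS1aMAMJ34wB/f38AIr28AM++FwDox64AeLv/AIrfmACWmP8A1bDFABERERERERERERERERERERERERERERERERERERERERERMzMzEREREREREREREREREREREREREREREREREREREREzMzMzERERERERERERERERERERERERERERERERERERETMzMzMRERERERERERERERERERERERERERERERERERERMzMzMzEREREREREREREREREREREREREREREREREREREzMzMzMxERERERERERERERERERERERERERERERERERETMzMzMzMRERERERERERERERERERERERERERERERERERMzMzMzMzMzMzEREREREREREREREREREREREREREREREzMzMzMzMzMzMzERERERERERERERERERERERERERERETMzMzMzMzMzMzMxERERERERERERERERERERERERERERMzMzMzMzMzMzMzMREREREREREREREREREREREREREREzMzMzMzMzMzMzMxERERERERERERERERERERERERERETMzMzMzMzMzMzMzERERERERERERERERERERERERERERMzMzMzMzMzMzMzMxEREREREREREREREREREREREREREzMzMzMzMzMzMzMzERERERERERERERERERERERERERETMzMzMzMzMzMzMzERERERERERERERERERERERERERERERERETMzMzMxERERERERERERERERERERERERERERERERERERETMzMRERERERERERERERERERERERERERERERERERERERERERERERERERERERERERERERERERERERERERERERERERERERERERERERERERERERERERERERERERERERERERERERERERERERERERERERERERERERERERERERERERERERERERERERERERERERERERERERERERERERERERERERERERERERERERERERERERERERERERERERERERERERERERERERERERERERERERERERERERERERERERERERERERERERERERERERERERERERERERERERERERERERERERERERERERERERERERERERERERERERERERERERERERERERERERERERERERERERERERERERERERERERERERERERERERERERERERERERERERERERERERERERERERERERERERERERERERERERERERERERERERERERERERERERERERERERERERERERERERERERERERERERERERERERERERERERERERERERERERERERERERERERERERERERERERERERERERERERERERERERERERERERERERERERERERERERERERERERERERERERERERERERERERERERERERERERERERERERERERERERERERERERERERERERERERERERERERERERERERERERERERERERERERERERERERERERERERERERERERERERERERERERERERERERERERERERERERERERERERERERERERERERERERERERERERERERERERERERERERERERERERERERERERERERERERERERERERERERERERERERERERERERERERERERERERERERERERERERERERERERERERERERESIRERERERERERERERERERERERERERERERERERERERERIiIhEREREREREREREREREREREREREREREREREREREREiIiIiIhERERERERERERERERERERERERERERERERERESIiIiIiIhERERERERERERERERERERERERERERERERERIiIiIiIiIhEREREREREREREREREREREREREREREREREiIiIiIiIiERERERERERERERERERERERERERERERERESIiIiIiIiIhERERERERERERERERERERERERERERERERIiIiIiIiIiIREiIhEREREREREREREREREREREREREREiIiIiIiIiIhIiIiIRERERERERERERERERERERERERESIiIiIiIiIiIiIiIhERERERERERERERERERERERERERIiIiIiIiIiIiIiIiIREREREREREREREREREREREREREiIiIiIiIiIiIiIiIhERERERERERERERERERERERERESIiIiIiIiIiIiIiIiIRERERERERERERERERERERERERIiIiIiIiIiIiIiIiIhEREREREREREREREREREREREREiIiIiIiIiIiIiIiIiIRERERERERERERERERERERERESIiIiIiIiIiIiIiIiIiERERERERERERERERERERERERIiIiIiIiIiIiIiIiIiIhEREREREREREREREREREREREiIiIiIiIiIiIiIiIiIiIhERERERERERERERERERERESIiIiIiIiIiIiIiIiIiIiIRERERERERERERERERERERIiIiIiIiIiIiIiIiIiIiIiEREREREREREREREREREREiIiIiIiIiIiIiIiIiIiIiERERERERERERERERERERESIiIiIiIiIiIiIiIiIiIiERERERERERERERERERERERIiIiIiIiIiIiIiIiIiIiIREREREREREREREREREREREiIiIiIiIiIiIiIiIiIiIhERERERERERERERERERERESIiIiIiIiIiIiIiIiIiIiERERERERERERERERERERER"/>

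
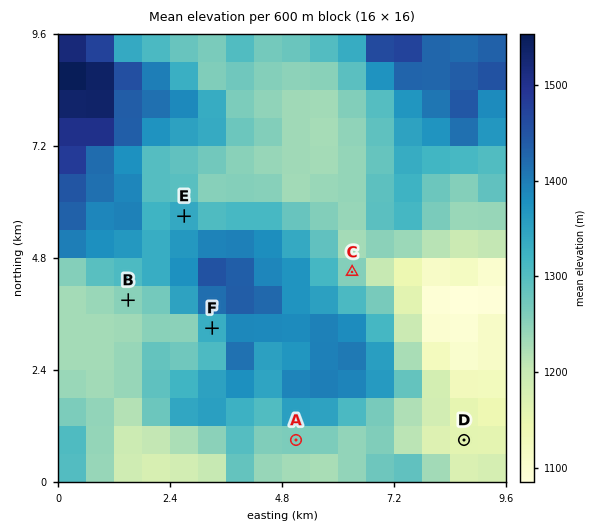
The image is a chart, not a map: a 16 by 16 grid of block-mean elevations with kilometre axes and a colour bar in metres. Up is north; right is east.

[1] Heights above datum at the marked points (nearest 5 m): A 1260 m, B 1255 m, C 1260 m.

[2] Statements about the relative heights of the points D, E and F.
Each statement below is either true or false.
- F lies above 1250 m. true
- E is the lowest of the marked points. false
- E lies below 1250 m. false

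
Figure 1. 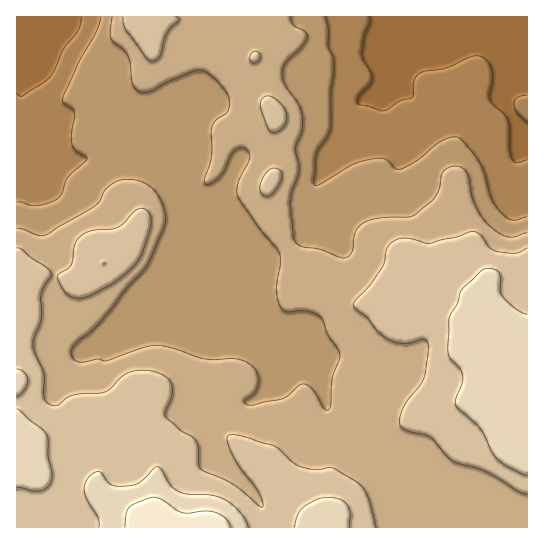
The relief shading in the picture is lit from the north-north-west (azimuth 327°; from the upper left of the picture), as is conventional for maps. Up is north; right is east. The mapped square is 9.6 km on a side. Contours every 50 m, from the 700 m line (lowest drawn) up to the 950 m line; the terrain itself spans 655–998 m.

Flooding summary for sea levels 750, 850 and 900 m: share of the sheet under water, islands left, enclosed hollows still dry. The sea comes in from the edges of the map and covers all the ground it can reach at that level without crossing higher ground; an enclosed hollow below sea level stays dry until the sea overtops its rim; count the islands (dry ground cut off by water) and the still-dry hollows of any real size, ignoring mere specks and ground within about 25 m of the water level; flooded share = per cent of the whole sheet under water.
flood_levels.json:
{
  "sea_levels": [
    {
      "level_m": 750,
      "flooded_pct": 16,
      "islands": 0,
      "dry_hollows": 0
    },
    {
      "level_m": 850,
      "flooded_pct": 71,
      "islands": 1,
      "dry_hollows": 0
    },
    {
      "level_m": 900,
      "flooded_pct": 92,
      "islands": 0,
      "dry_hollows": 0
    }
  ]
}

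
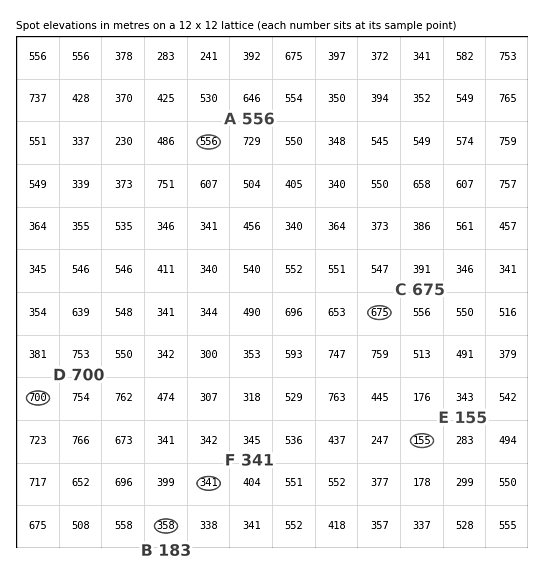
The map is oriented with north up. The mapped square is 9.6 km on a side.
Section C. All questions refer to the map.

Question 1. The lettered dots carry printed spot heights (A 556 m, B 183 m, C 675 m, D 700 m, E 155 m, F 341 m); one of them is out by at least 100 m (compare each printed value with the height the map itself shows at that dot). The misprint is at B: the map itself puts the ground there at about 358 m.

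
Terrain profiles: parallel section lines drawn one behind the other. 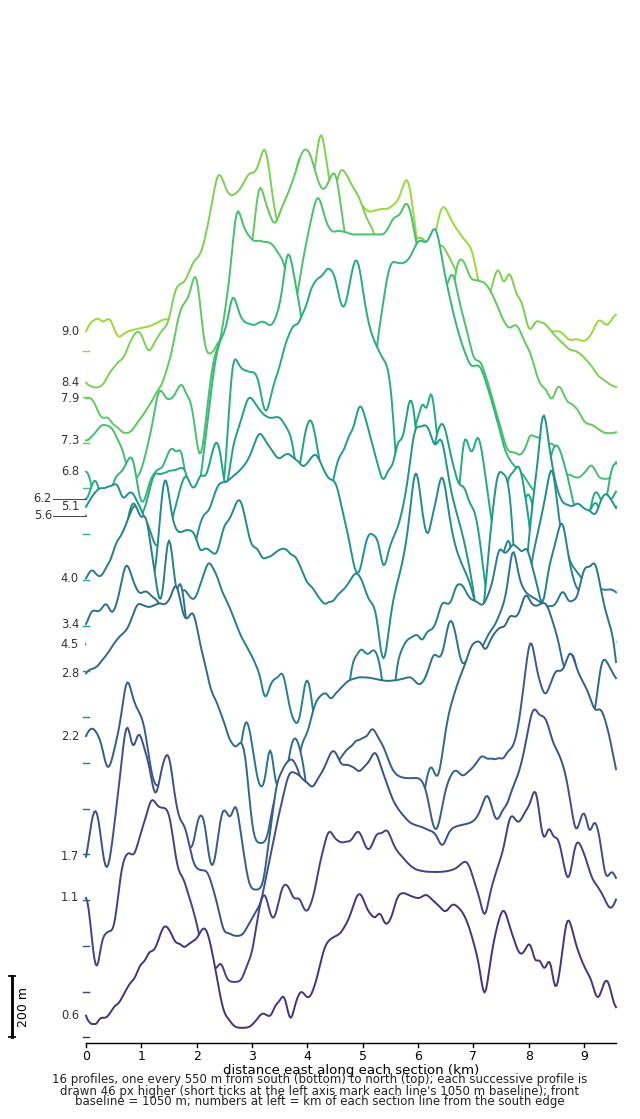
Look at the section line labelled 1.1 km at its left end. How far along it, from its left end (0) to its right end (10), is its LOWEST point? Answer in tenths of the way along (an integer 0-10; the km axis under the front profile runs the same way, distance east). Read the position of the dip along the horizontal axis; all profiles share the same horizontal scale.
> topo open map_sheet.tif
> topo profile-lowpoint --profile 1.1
3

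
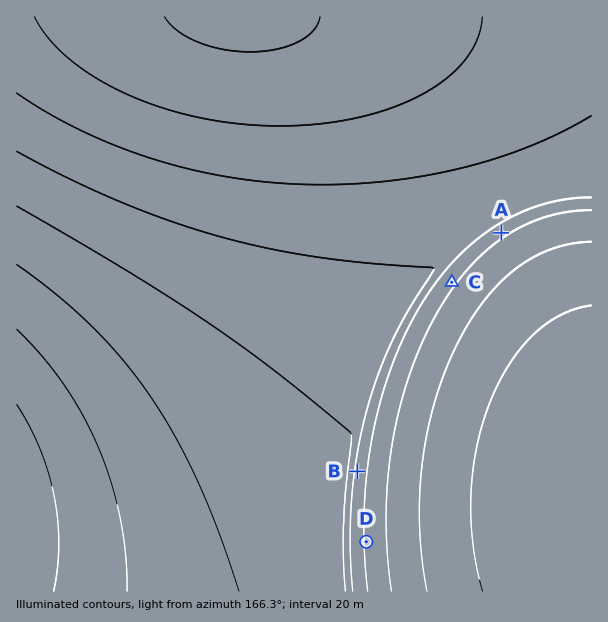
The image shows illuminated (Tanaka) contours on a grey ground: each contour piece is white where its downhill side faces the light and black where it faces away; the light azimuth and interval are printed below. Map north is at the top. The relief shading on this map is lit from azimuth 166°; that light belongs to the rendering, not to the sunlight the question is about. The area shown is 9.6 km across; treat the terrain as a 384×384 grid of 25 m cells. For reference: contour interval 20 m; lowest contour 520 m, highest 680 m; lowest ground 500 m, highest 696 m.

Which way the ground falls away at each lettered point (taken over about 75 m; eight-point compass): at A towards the SE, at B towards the E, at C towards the SE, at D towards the E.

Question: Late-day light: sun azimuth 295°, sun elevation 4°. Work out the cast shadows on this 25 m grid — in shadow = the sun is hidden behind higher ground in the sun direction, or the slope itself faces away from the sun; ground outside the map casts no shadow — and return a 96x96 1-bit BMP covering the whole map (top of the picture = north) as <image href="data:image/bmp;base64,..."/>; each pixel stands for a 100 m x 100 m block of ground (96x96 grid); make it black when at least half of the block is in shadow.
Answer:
<image width="96" height="96" href="data:image/bmp;base64,Qk2+BAAAAAAAAD4AAAAoAAAAYAAAAGAAAAABAAEAAAAAAIAEAAATCwAAEwsAAAIAAAAAAAAA////AAAAAAAAAAAAAAAD/gAAAAAAAAAAAAAD/gAAAAAAAAAAAAAD/gAAAAAAAAAAAAAD/gAAAAAAAAAAAAAD/gAAAAAAAAAAAAAD/gAAAAAAAAAAAAAD/gAAAAAAAAAAAAAD/wAAAAAAAAAAAAAD/wAAAAAAAAAAAAAD/wAAAAAAAAAAAAAD/wAAAAAAAAAAAAAD/wAAAAAAAAAAAAAD/wAAAAAAAAAAAAAD/wAAAAAAAAAAAAAD/wAAAAAAAAAAAAAD/4AAAAAAAAAAAAAB/4AAAAAAAAAAAAAB/4AAAAAAAAAAAAAB/4AAAAAAAAAAAAAB/4AAAAAAAAAAAAAB/4AAAAAAAAAAAAAB/8AAAAAAAAAAAAAB/8AAAAAAAAAAAAAA/8AAAAAAAAAAAAAA/8AAAAAAAAAAAAAA/8AAAAAAAAAAAAAA/+AAAAAAAAAAAAAAf+AAAAAAAAAAAAAAf+AAAAAAAAAAAAAAf+AAAAAAAAAAAAAAf/AAAAAAAAAAAAAAP/AAAAAAAAAAAAAAP/AAAAAAAAAAAAAAP/gAAAAAAAAAAAAAH/gAAAAAAAAAAAAAH/gAAAAAAAAAAAAAD/wAAAAAAAAAAAAAD/wAAAAAAAAAAAAAD/4AAAAAAAAAAAAAB/4AAAAAAAAAAAAAB/4AAAAAAAAAAAAAA/8AAAAAAAAAAAAAA/8AAAAAAAAAAAAAAf+AAAAAAAAAAAAAAf+AAAAAAAAAAAAAAP/AAAAAAAAAAAAAAH/AAAAAAAAAAAAAAH/gAAAAAAAAAAAAAD/gAAAAAAAAAAAAAB/wAAAAAAAAAAAAAB/4AAAAAAAAAAAAAA/4AAAAAAAAAAAAAAf8AAAAAAAAAAAAAAP+AAAAAAAAAAAAAAH/AAAAAAAAAAAAAAD/AAAAAAAAAAAAAAB/gAAAAAAAAAAAAAA/wAAAAAAAAAAAAAAf4AAAAAAAAAAAAAAP8AAAAAAAAAAAAAAD/AAAAAAAAAAAAAAB/gAAAAAAAAAAAAAAf4AAAAAAAAAAAAAAH+AAAAAAAAAAAAAAA/gAAAAAAAAAAAAAAH8AAAAAAAAAAAAAAAAAAAAAAAAAAAAAAAAAAAAAAAAAAAAAAAAAAAAAAAAAAAAAAAAAAAAAAAAAAAAAAAAAAAAAAAAAAAAAAAAAAAAAAAAAAAAAAAAAAAAAAAAAAAAAAAAAAAAAAAAAAAAAAAAAAAAAAAAAAAAAAAAAAAAAAAAAAAAAAAAAAAAAAAAAAAAAAAAAAAAAAAAAAAAAAAAAAAAAAAAAAAAAAAAAAAAAAAAAAAAAAAAAAAAAAAAAAAAAAAAAAAAAAAAAAAAAAAAAAAAAAAAAAAAAAAAAAAAAAAAAAAAAAAAAAAAAAAAAAAAAAAAAAAAAAAAAAAAAAAAAAAAAAAAAAAAAAAAAAAAAAAAAAAAAAAAAAAAAAAAAAAAAAAAAAAAAAAAAAAAAAAAAAAAAAAAAAAAAAAAAAAAAAAAAAAAAAAAAAAAAAAAAAAAAAAAAAAAAAAAAAAAAAAAAAAAAAAAAAAAAAAA="/>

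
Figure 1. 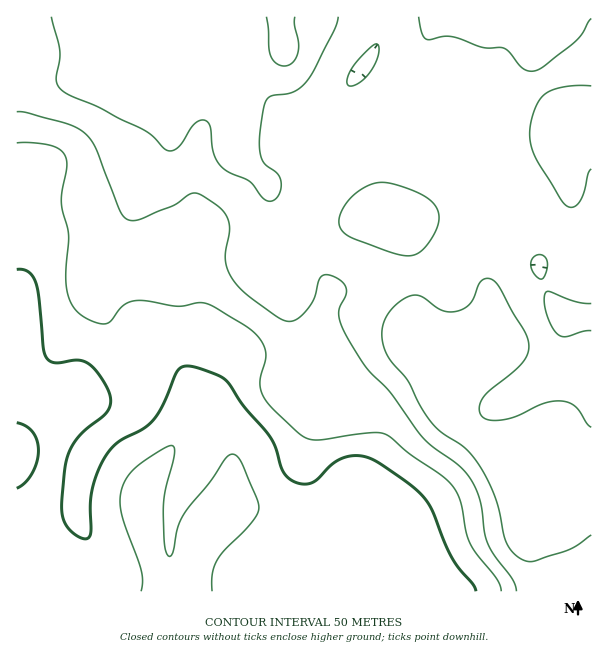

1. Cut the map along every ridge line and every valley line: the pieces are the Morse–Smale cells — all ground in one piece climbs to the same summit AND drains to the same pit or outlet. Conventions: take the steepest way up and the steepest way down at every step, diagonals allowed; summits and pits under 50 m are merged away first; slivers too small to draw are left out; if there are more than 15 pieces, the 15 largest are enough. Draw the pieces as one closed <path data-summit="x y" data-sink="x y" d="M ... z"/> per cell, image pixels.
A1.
<path data-summit="284 50" data-sink="213 521" d="M381 16l-365 1 1 575 399-1-1-27-7-25-10-20-12-14-26-10 1-13 17-41 1-16-3-11-6-10-38-42-15-8-13 0 5-2 7-8 6-30 9-21-3-9-20-32-2-9 0-21 14-36 16-22 0-60 38-53 6-16z"/><path data-summit="536 444" data-sink="213 521" d="M477 230l-17 18-10 16-7 6-11 2-48 5-33 11-19 2-10 24-6 30-9 9 10 1 15 8 38 42 6 10 3 11-1 16-14 32-4 22 26 10 12 14 14 33 4 21 1 19 174 0 1-275-28-1-14-17-6-12-4-23-3-2-40-20z"/><path data-summit="566 123" data-sink="213 521" d="M591 16l-208 0-3 19-4 13-15 21 0 3 14 14 47 40-4 12 0 9 3 6 48 47 7 16 0 14 64 34 4 23 9 16 11 13 28-1z"/><path data-summit="398 216" data-sink="213 521" d="M417 142l-4 6-26 9-25 5-24 0-18 24-14 36 0 21 7 18 19 29 19-2 33-11 48-5 11-2 7-6 10-16 15-14 3-10-9-24-10-12-19-14-16-16z"/><path data-summit="536 444" data-sink="213 521" d="M360 72l-18 21-8 15 0 38 2 17 36-3 35-9 9-7 6-15 0-3-5-5-30-24z"/>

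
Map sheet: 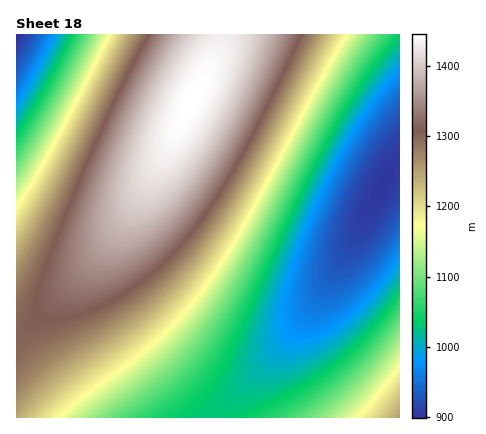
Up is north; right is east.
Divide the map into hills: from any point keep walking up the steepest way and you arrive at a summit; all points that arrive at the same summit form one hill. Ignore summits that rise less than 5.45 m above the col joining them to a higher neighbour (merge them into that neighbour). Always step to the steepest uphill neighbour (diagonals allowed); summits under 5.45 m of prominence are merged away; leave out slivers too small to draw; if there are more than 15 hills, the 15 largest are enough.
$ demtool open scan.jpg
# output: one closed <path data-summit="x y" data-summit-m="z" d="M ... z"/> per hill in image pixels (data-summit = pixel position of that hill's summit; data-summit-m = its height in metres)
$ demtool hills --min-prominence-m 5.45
<path data-summit="192 100" data-summit-m="1445" d="M400 34l-384 0 0 384 194 0 48-46 35-40 28-38 29-48 40-76 6-6 4 0z"/><path data-summit="400 418" data-summit-m="1252" d="M400 164l-4 0-6 6-48 90-38 58-29 36-63 64 188 0z"/>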